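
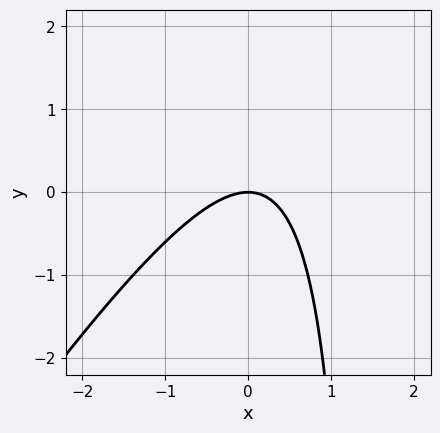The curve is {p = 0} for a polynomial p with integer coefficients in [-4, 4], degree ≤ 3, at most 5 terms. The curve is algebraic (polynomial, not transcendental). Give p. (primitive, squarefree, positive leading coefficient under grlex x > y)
3*x^2 - 2*x*y + 3*y

1. deg p = 2. The shape is more complex than any degree-1 curve.
2. Observable constraints: it crosses the y-axis at the gridline y = 0; it crosses the x-axis at the gridline x = 0.
3. Solving for integer coefficients yields p as stated.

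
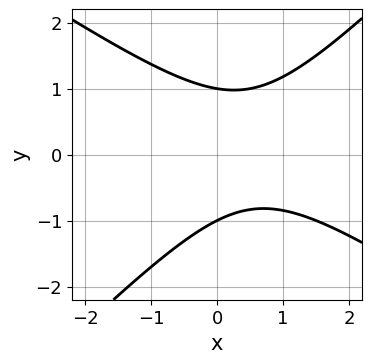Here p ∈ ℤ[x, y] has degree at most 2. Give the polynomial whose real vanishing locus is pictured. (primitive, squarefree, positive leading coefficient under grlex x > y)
deg p = 2. The shape is more complex than any degree-1 curve.
Against the integer gridlines: the y-axis gridline crossings are at y ∈ {-1, 1}; the curve avoids every integer x-axis point in the box.
Fitting integer coefficients to these (and the overall shape) gives p.

2*x^2 + x*y - 3*y^2 - 2*x + 3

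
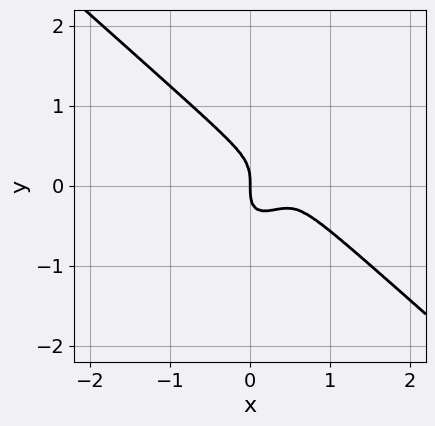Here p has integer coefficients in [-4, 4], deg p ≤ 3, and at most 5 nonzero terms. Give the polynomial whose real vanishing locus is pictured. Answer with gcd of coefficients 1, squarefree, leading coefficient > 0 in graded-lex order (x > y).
1. The degree is 3 — a generic line meets the curve in up to 3 points.
2. Checking where it meets the axes: it crosses the x-axis at the gridline x = 0; one y-axis crossing is at y = 0.
3. These observations pin down the coefficients.

3*x^3 - 2*x*y^2 + 2*y^3 - 3*x^2 + x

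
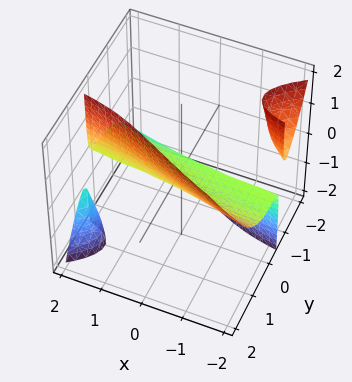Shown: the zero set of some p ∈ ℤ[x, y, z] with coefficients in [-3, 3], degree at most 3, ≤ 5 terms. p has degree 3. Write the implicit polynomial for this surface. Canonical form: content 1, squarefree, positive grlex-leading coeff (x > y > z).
x*y*z + y^3 - z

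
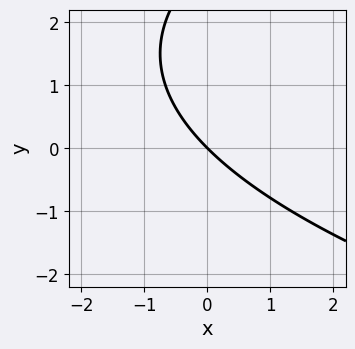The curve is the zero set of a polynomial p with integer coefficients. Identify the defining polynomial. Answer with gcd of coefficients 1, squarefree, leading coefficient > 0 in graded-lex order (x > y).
y^2 - 3*x - 3*y

1. The degree is 2 — no degree-1 curve has this shape.
2. Observable constraints: it crosses the y-axis at the gridline y = 0; it crosses the x-axis at the gridline x = 0.
3. Matching integer coefficients to the picture gives p.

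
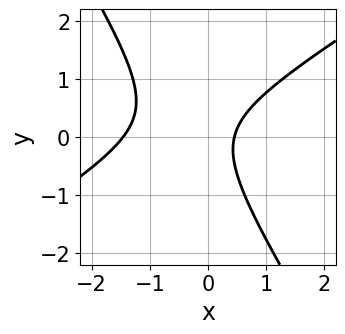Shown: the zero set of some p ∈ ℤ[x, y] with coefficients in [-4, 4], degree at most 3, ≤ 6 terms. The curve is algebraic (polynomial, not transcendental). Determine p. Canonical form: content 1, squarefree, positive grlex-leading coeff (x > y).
First, degree: no degree-1 curve has this shape, so deg p = 2.
Then, checking where it meets the axes: no y-intercept at any integer in the box.
Finally, fitting integer coefficients to these (and the overall shape) gives p.

3*x^2 - 3*x*y - 3*y^2 + 3*x - 2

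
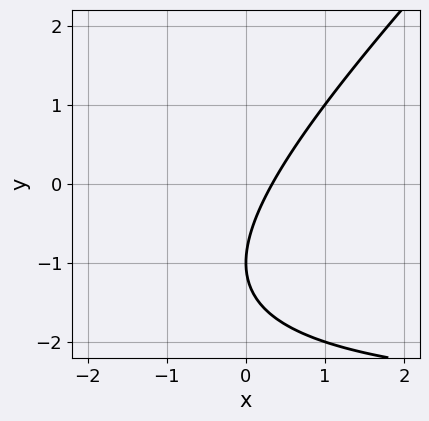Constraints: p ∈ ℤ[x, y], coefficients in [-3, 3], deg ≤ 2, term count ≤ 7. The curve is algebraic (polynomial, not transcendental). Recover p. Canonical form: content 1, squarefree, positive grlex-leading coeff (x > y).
x*y - y^2 + 3*x - 2*y - 1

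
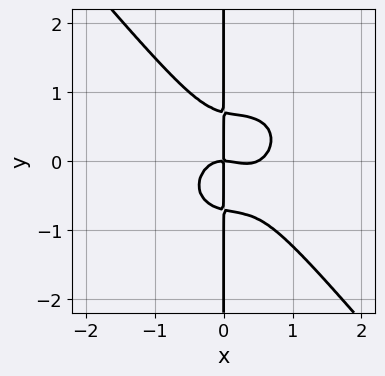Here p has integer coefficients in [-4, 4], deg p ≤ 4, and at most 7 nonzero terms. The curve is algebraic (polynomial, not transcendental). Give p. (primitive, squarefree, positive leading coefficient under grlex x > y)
1. deg p = 4.
2. Reading off the gridlines: every point of the y-axis in the box is on the curve; one x-axis crossing is at x = 0.
3. The integer polynomial consistent with all of this is the stated p.

2*x^4 + x^2*y^2 + 2*x*y^3 - x^3 - x*y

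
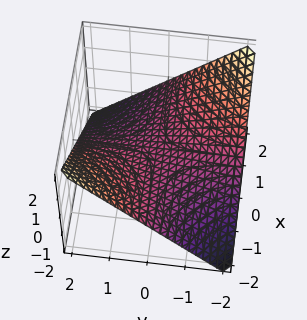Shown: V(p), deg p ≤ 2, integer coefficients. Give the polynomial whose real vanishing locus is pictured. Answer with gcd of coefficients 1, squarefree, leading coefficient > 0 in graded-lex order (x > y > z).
x*y + 2*z

1. The degree is 2 — a saddle surface; a quadric.
2. From the axis intercepts and sections: it crosses the z-axis at the gridline z = 0; the visible y-axis segment lies entirely on the surface.
3. Together with the visible shape, these determine p as stated. Check: (-2, 0, 0) on the x-axis lies on the surface, and p(-2, 0, 0) = 0. ✓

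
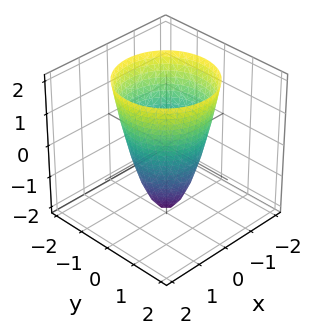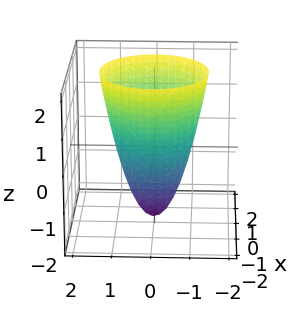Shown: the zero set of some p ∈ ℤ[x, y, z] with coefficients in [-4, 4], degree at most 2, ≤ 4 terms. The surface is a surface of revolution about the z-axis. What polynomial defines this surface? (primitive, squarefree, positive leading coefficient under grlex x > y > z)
2*x^2 + 2*y^2 - z - 2

The degree is 2 — no degree-1 surface has this shape.
By symmetry, every cross-section ⟂ z is a circle, so x, y appear only via x² + y².
Observable constraints: it crosses the z-axis at the gridline z = -2; a circular section at z = 1 has radius between 1 and 2.
Solving for integer coefficients yields p as stated. Check: (0, 1, 0) on the y-axis lies on the surface, and p(0, 1, 0) = 0. ✓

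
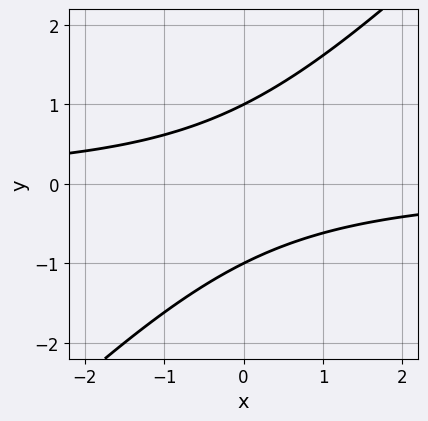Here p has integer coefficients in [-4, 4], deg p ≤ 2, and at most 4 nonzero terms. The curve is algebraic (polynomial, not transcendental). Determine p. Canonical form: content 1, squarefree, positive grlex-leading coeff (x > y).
(a) Degree: the shape is more complex than any degree-1 curve, so deg p = 2.
(b) Observable constraints: it misses every integer gridline on the x-axis; among the integer gridlines, it crosses the y-axis at y ∈ {-1, 1}.
(c) Together with the visible shape, these determine p as stated.

x*y - y^2 + 1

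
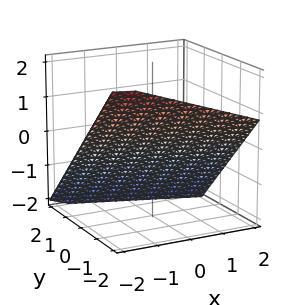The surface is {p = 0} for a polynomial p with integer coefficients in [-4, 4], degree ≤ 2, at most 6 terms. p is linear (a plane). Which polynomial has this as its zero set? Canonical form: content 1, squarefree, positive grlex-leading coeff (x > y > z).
x + 3*y + 3*z + 2

(a) deg p = 1. Every cross-section is a straight line — this is a plane.
(b) From the axis intercepts and sections: it meets the x-axis at x = -2 (among the integer gridlines).
(c) The integer polynomial consistent with all of this is the stated p.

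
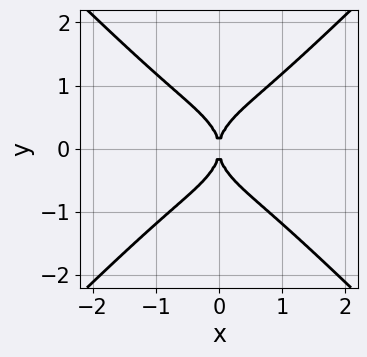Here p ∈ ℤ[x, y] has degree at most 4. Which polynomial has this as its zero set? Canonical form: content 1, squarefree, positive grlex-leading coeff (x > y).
Degree: the shape is more complex than any degree-3 curve, so deg p = 4.
Symmetries: mirror symmetry y ↦ −y ⇒ only even powers of y; it's symmetric under x → −x, forcing even powers of x.
From the axis intercepts and sections: one y-axis crossing is at y = 0; it meets the x-axis at x = 0 (among the integer gridlines).
Fitting integer coefficients to these (and the overall shape) gives p.

x^4 - y^4 + x^2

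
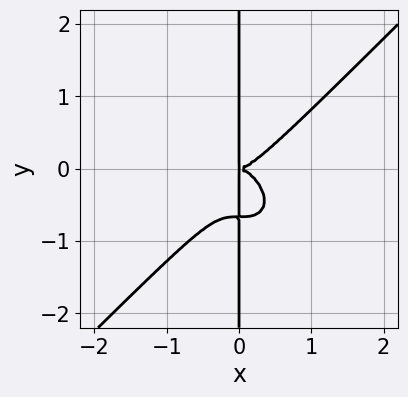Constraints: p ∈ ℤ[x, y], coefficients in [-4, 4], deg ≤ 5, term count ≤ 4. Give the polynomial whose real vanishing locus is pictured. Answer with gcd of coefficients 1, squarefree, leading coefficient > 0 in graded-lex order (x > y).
3*x^4 - 3*x*y^3 - 2*x*y^2

Degree: no degree-3 curve has this shape, so deg p = 4.
Against the integer gridlines: the visible y-axis segment lies entirely on the curve.
Assembling these constraints gives the stated polynomial.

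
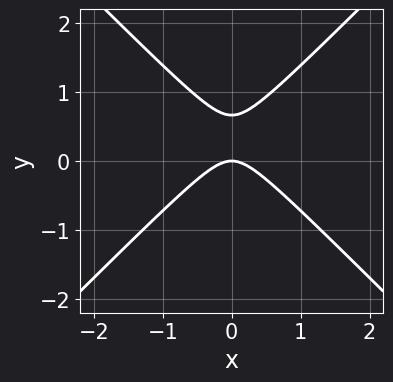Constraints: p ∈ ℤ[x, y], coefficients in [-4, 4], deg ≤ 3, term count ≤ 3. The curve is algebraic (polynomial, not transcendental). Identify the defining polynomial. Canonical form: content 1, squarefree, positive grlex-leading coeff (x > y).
3*x^2 - 3*y^2 + 2*y

Degree: the shape is more complex than any degree-1 curve, so deg p = 2.
Symmetries: mirror symmetry x ↦ −x ⇒ only even powers of x.
Checking where it meets the axes: it crosses the y-axis at the gridline y = 0; it crosses the x-axis at the gridline x = 0.
Matching integer coefficients to the picture gives p.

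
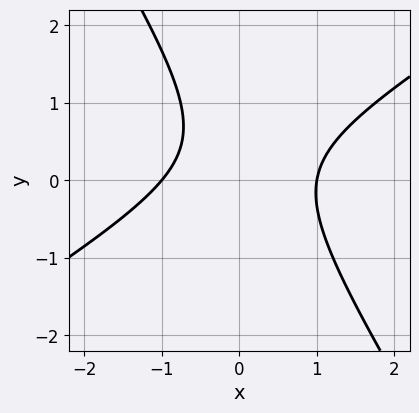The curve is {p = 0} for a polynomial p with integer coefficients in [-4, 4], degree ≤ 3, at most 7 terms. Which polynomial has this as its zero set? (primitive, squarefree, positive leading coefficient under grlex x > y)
3*x^2 - 3*x*y - 3*y^2 + 2*y - 3

1. The degree is 2 — a generic line meets the curve in up to 2 points.
2. From the visible intercepts: the curve avoids every integer y-axis point in the box; the x-axis gridline crossings are at x ∈ {-1, 1}.
3. Solving for integer coefficients yields p as stated.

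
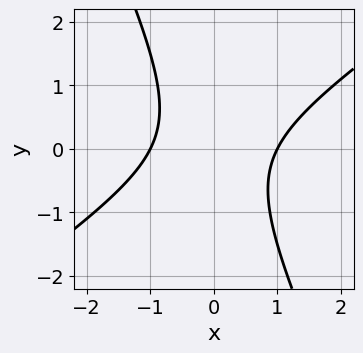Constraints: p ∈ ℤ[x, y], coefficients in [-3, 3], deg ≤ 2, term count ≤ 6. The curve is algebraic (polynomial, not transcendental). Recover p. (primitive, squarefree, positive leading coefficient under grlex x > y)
3*x^2 - 3*x*y - 2*y^2 - 3

1. The degree is 2 — the shape is more complex than any degree-1 curve.
2. Observable constraints: the curve avoids every integer y-axis point in the box; among the integer gridlines, it crosses the x-axis at x ∈ {-1, 1}.
3. Fitting integer coefficients to these (and the overall shape) gives p.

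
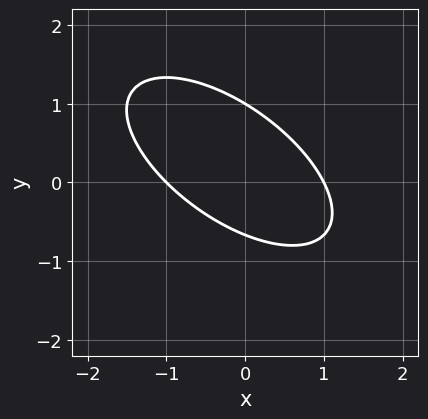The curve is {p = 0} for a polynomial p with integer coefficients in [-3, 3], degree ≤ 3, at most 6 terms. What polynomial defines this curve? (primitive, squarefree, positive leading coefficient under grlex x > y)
1. deg p = 2.
2. Observable constraints: the x-axis gridline crossings are at x ∈ {-1, 1}; one y-axis crossing is at y = 1.
3. Matching integer coefficients to the picture gives p.

2*x^2 + 3*x*y + 3*y^2 - y - 2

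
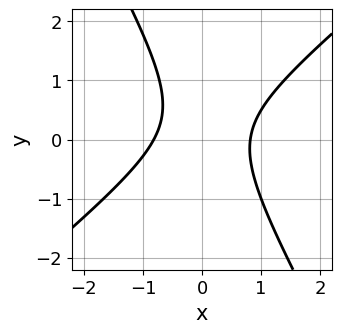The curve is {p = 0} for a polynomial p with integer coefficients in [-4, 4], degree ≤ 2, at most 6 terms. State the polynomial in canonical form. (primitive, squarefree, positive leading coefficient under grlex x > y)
(a) Degree: the shape is more complex than any degree-1 curve, so deg p = 2.
(b) From the visible intercepts: the curve avoids every integer y-axis point in the box.
(c) These observations pin down the coefficients.

3*x^2 - 2*x*y - 2*y^2 + y - 2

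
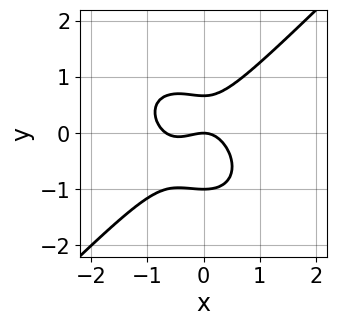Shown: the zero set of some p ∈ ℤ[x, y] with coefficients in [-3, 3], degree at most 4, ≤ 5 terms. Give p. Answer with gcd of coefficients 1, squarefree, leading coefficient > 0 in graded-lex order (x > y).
3*x^3 - 3*y^3 + 2*x^2 - y^2 + 2*y

First, deg p = 3. The shape is more complex than any degree-2 curve.
Next, observable constraints: it meets the x-axis at x = 0 (among the integer gridlines); among the integer gridlines, it crosses the y-axis at y ∈ {-1, 0}.
Finally, the integer polynomial consistent with all of this is the stated p.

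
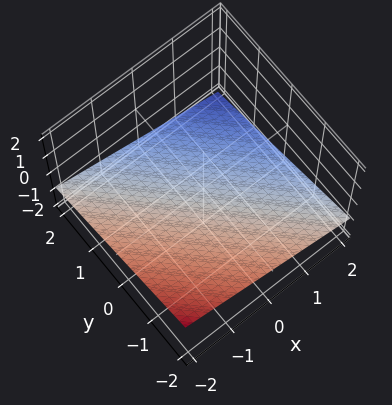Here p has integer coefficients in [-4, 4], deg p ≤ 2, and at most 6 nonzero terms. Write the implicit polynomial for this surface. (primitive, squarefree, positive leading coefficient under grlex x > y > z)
1. Degree: every cross-section is a straight line — this is a plane, so deg p = 1.
2. From the visible intercepts: it crosses the x-axis at the gridline x = -2; one y-axis crossing is at y = -2.
3. Putting this together gives p.

x + y + 3*z + 2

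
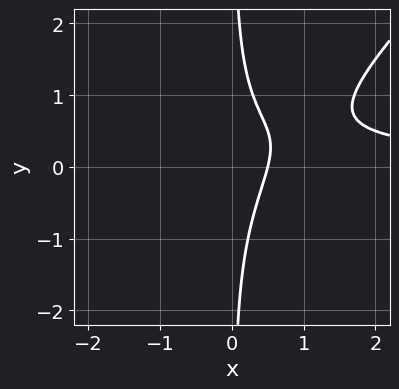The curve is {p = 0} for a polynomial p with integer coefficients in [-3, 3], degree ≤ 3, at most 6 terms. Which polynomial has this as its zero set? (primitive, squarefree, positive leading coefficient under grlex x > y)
2*x^2*y - 2*x*y^2 - 2*x + 1

1. The degree is 3 — the shape is more complex than any degree-2 curve.
2. From the visible intercepts: no y-intercept at any integer in the box.
3. Matching integer coefficients to the picture gives p.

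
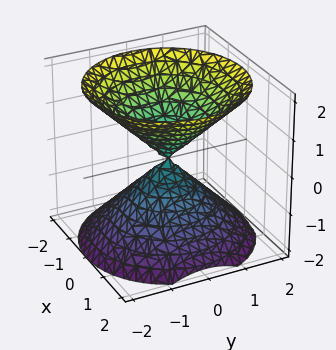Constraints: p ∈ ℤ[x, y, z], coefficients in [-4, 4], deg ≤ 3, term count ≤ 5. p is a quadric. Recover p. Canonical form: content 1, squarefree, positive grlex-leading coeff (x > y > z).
(a) There are 2 components. They look like related sheets of one shape, so recover p as a whole.
(b) The degree is 2 — a double cone through the origin; a quadric.
(c) Symmetries: rotational symmetry about the z-axis ⇒ p depends on x, y only through x² + y²; the z ↦ −z reflection is a symmetry, so z appears only in even powers.
(d) Observable constraints: it meets the x-axis at x = 0 (among the integer gridlines); a circular section at z = -1 has radius exactly 1; it meets the z-axis at z = 0 (among the integer gridlines); it crosses the y-axis at the gridline y = 0.
(e) These observations pin down the coefficients.

x^2 + y^2 - z^2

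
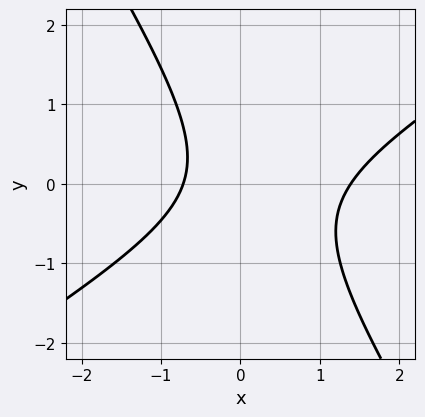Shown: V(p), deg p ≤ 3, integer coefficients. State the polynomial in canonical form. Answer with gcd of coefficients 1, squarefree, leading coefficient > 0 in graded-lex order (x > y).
3*x^2 - 3*x*y - 3*y^2 - 2*x - 3

First, deg p = 2. A generic line meets the curve in up to 2 points.
Then, against the integer gridlines: no y-intercept at any integer in the box.
Finally, solving for integer coefficients yields p as stated.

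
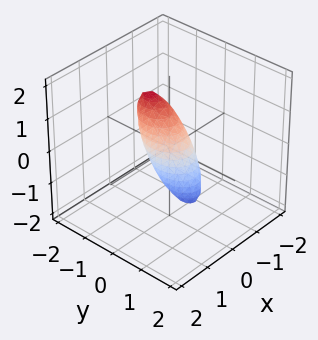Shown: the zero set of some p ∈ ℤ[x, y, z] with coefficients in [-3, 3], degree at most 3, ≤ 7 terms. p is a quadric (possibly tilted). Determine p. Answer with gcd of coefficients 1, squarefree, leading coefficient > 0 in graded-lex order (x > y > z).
3*x^2 + 2*y^2 + 2*y*z + z^2 - 1

(a) deg p = 2.
(b) Checking where it meets the axes: among the integer gridlines, it crosses the z-axis at z ∈ {-1, 1}.
(c) Matching integer coefficients to the picture gives p.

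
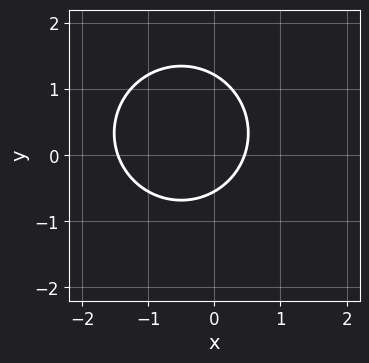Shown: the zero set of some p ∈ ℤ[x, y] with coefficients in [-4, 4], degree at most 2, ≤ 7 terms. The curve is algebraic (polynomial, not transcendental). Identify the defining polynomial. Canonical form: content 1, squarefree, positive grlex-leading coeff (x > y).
3*x^2 + 3*y^2 + 3*x - 2*y - 2

First, the degree is 2 — no degree-1 curve has this shape.
Finally, putting this together gives p.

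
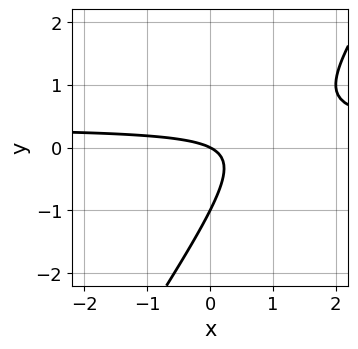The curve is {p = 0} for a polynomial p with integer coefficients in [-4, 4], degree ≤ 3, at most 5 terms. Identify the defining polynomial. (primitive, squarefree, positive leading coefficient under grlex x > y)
First, degree: a generic line meets the curve in up to 2 points, so deg p = 2.
Next, observable constraints: the y-axis gridline crossings are at y ∈ {-1, 0}; one x-axis crossing is at x = 0.
Finally, the integer polynomial consistent with all of this is the stated p.

3*x*y - 2*y^2 - x - 2*y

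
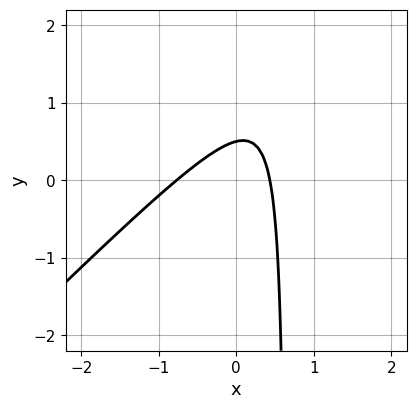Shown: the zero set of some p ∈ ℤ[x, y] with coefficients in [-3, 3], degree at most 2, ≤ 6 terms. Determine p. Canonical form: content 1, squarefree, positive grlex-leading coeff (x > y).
3*x^2 - 3*x*y + x + 2*y - 1

1. Degree: the shape is more complex than any degree-1 curve, so deg p = 2.
2. Solving for integer coefficients yields p as stated.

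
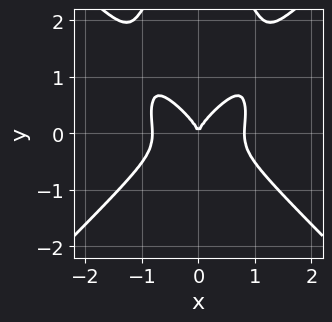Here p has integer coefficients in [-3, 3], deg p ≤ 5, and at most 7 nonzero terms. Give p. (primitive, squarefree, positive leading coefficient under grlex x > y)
1. deg p = 4. No degree-3 curve has this shape.
2. Symmetries: it's symmetric under x → −x, forcing even powers of x.
3. Against the integer gridlines: it meets the y-axis at y = 0 (among the integer gridlines); it crosses the x-axis at the gridline x = 0.
4. Matching integer coefficients to the picture gives p.

3*x^4 - 2*x^2*y^2 - y^4 + 3*y^3 - 2*x^2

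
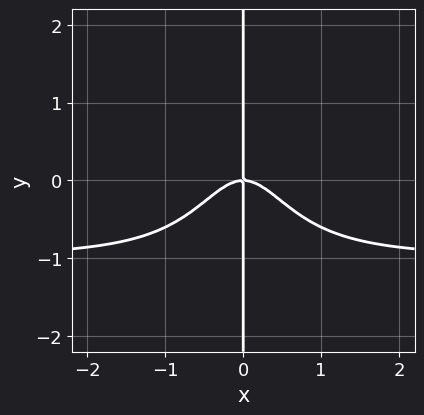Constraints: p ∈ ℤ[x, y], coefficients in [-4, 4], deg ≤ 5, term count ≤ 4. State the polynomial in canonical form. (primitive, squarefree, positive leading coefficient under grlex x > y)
3*x^3*y + 3*x^3 + 2*x*y

The degree is 4 — the shape is more complex than any degree-3 curve.
Against the integer gridlines: the visible y-axis segment lies entirely on the curve; one x-axis crossing is at x = 0.
These observations pin down the coefficients.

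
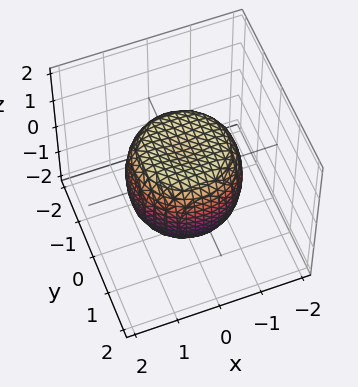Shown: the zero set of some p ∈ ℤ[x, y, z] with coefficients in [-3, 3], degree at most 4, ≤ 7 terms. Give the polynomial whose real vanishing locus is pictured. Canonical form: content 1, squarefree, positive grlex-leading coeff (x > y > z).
(a) deg p = 4. The shape is more complex than any degree-3 surface.
(b) Symmetry: the surface is invariant under rotation about z: p = q(x² + y², z).
(c) Against the integer gridlines: a circular section at z = -1 has radius exactly 1; among the integer gridlines, it crosses the z-axis at z ∈ {-1, 1}.
(d) Fitting integer coefficients to these (and the overall shape) gives p.

x^4 + 2*x^2*y^2 + y^4 - x^2 - y^2 + z^2 - 1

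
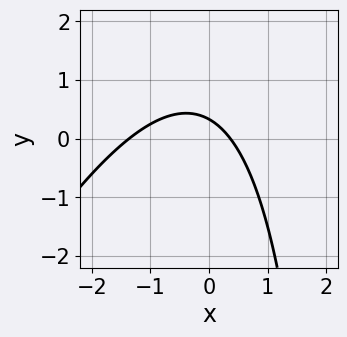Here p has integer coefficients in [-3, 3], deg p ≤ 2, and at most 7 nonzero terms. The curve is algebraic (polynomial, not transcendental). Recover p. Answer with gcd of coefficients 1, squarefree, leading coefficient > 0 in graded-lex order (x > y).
2*x^2 - x*y + 2*x + 3*y - 1

First, degree: the shape is more complex than any degree-1 curve, so deg p = 2.
Finally, solving for integer coefficients yields p as stated.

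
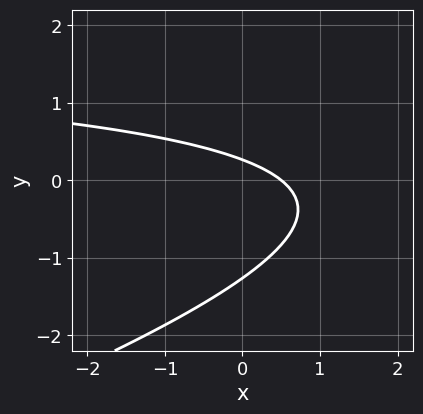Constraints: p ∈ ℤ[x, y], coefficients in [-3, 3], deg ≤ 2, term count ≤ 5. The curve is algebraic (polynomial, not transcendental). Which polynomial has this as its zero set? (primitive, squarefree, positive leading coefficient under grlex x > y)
x*y - 3*y^2 - 2*x - 3*y + 1

1. deg p = 2.
2. The integer polynomial consistent with all of this is the stated p.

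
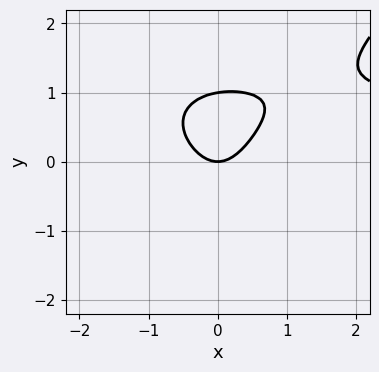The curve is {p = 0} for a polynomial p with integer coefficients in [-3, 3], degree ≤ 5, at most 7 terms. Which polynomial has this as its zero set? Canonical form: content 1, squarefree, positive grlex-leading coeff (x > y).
x^3*y + x*y^3 - 2*y^4 - 3*x^2 + 2*y

1. deg p = 4. The shape is more complex than any degree-3 curve.
2. Checking where it meets the axes: the y-axis gridline crossings are at y ∈ {0, 1}; it meets the x-axis at x = 0 (among the integer gridlines).
3. Together with the visible shape, these determine p as stated.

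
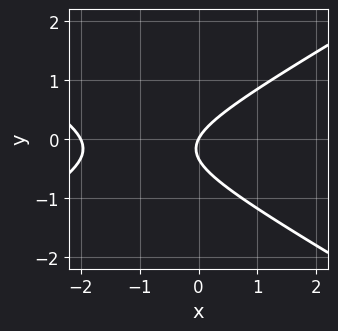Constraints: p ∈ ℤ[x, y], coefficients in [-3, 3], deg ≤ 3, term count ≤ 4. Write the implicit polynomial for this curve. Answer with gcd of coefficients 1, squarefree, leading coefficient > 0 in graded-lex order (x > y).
The degree is 2 — a generic line meets the curve in up to 2 points.
Observable constraints: one y-axis crossing is at y = 0; among the integer gridlines, it crosses the x-axis at x ∈ {-2, 0}.
The integer polynomial consistent with all of this is the stated p.

x^2 - 3*y^2 + 2*x - y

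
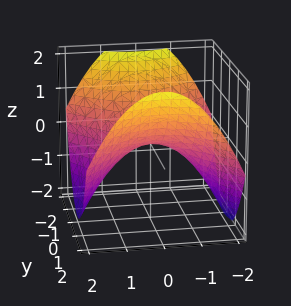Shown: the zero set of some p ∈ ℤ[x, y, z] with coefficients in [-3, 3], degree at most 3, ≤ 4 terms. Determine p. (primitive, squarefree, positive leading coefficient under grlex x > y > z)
x^2 - y^2 + 2*z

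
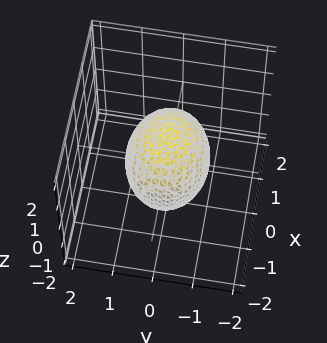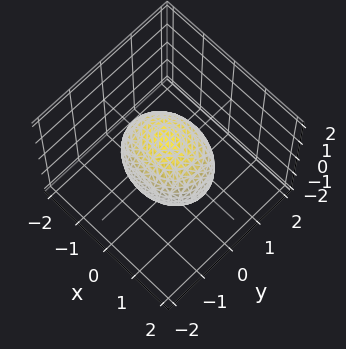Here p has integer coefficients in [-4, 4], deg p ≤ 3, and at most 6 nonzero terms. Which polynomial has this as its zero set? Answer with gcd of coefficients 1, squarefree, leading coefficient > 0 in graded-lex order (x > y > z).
1. The degree is 2 — bounded and convex; a quadric.
2. Symmetries: the x ↦ −x reflection is a symmetry, so x appears only in even powers; it's symmetric under z → −z, forcing even powers of z; mirror symmetry y ↦ −y ⇒ only even powers of y.
3. Observable constraints: the y-axis gridline crossings are at y ∈ {-1, 1}.
4. Together with the visible shape, these determine p as stated.

2*x^2 + 3*y^2 + 2*z^2 - 3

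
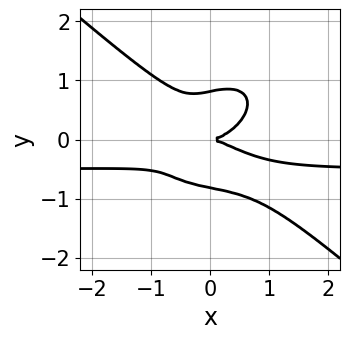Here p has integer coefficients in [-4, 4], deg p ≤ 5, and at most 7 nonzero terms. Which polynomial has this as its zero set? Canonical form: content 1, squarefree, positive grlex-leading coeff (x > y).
2*x^3*y + 3*y^4 + x^3 - x*y^2 - 2*y^2

The degree is 4 — no degree-3 curve has this shape.
Against the integer gridlines: it meets the y-axis at y = 0 (among the integer gridlines); it meets the x-axis at x = 0 (among the integer gridlines).
These observations pin down the coefficients.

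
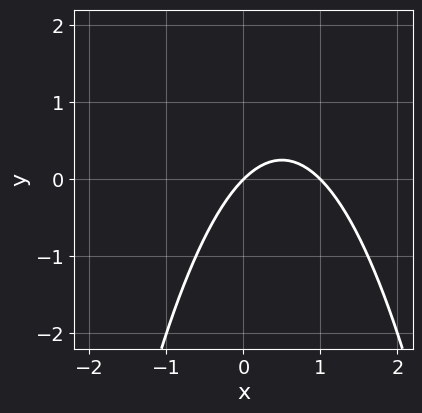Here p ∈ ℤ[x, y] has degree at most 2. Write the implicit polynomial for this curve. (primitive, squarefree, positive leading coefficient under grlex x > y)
x^2 - x + y

1. Degree: no degree-1 curve has this shape, so deg p = 2.
2. Against the integer gridlines: the x-axis gridline crossings are at x ∈ {0, 1}; it meets the y-axis at y = 0 (among the integer gridlines).
3. These observations pin down the coefficients.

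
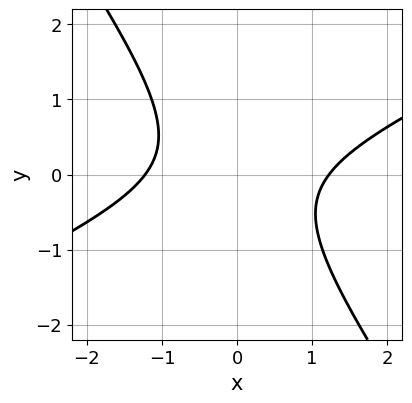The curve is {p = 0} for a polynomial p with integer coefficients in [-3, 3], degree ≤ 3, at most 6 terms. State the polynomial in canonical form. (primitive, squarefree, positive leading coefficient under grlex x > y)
2*x^2 - 3*x*y - 3*y^2 - 3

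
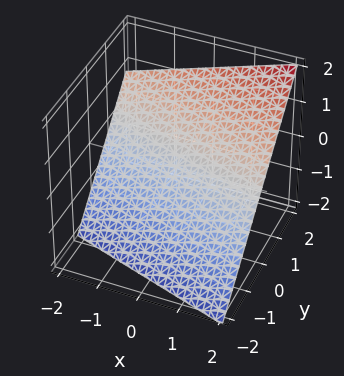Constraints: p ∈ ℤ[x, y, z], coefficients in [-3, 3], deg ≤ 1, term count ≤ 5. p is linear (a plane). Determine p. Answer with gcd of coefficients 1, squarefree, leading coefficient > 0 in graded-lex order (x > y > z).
(a) deg p = 1. Every cross-section is a straight line — this is a plane.
(b) Against the integer gridlines: one x-axis crossing is at x = 2.
(c) The integer polynomial consistent with all of this is the stated p.

x + 3*y - 3*z - 2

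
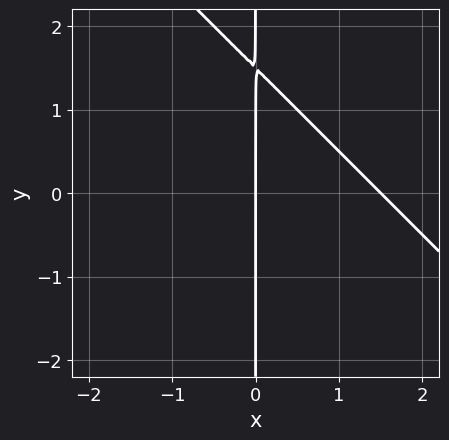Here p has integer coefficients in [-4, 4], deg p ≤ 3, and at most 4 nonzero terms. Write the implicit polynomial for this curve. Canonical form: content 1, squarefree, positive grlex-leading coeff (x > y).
1. The degree is 2 — the shape is more complex than any degree-1 curve.
2. Checking where it meets the axes: every point of the y-axis in the box is on the curve; it meets the x-axis at x = 0 (among the integer gridlines).
3. The integer polynomial consistent with all of this is the stated p.

2*x^2 + 2*x*y - 3*x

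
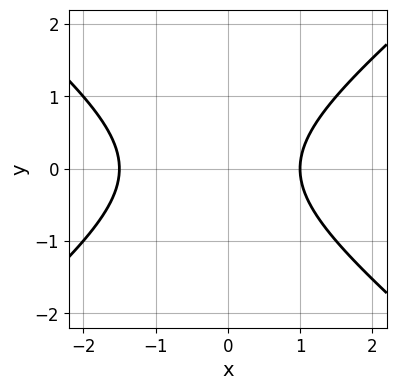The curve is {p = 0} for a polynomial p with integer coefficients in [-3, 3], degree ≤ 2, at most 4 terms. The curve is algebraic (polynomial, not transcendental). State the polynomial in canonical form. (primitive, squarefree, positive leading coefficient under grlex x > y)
2*x^2 - 3*y^2 + x - 3

(a) deg p = 2. No degree-1 curve has this shape.
(b) Symmetries: it's symmetric under y → −y, forcing even powers of y.
(c) From the visible intercepts: it misses every integer gridline on the y-axis; it crosses the x-axis at the gridline x = 1.
(d) Together with the visible shape, these determine p as stated.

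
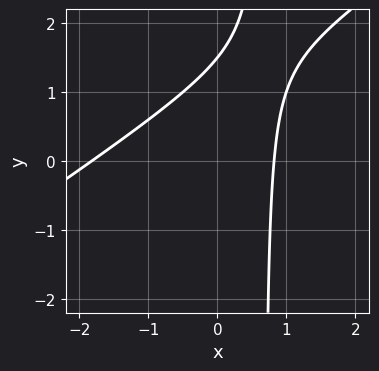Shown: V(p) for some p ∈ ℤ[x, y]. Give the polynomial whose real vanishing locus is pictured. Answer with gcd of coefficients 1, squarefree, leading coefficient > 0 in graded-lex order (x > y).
2*x^2 - 3*x*y + 2*x + 2*y - 3

deg p = 2. No degree-1 curve has this shape.
Matching integer coefficients to the picture gives p.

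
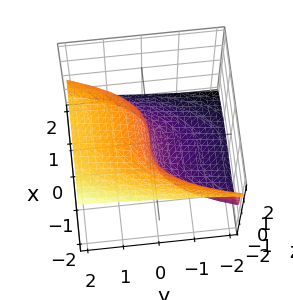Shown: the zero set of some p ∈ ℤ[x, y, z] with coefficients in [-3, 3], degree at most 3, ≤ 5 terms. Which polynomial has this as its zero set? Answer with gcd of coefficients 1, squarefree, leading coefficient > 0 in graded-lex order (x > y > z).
(a) The degree is 3 — a generic line meets the surface in up to 3 points.
(b) From the visible intercepts: it meets the y-axis at y = 0 (among the integer gridlines); it crosses the x-axis at the gridline x = 0.
(c) Matching integer coefficients to the picture gives p.

x^3 + 2*z^3 - 3*y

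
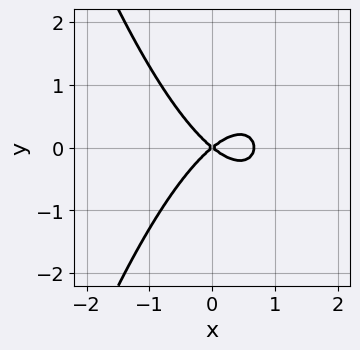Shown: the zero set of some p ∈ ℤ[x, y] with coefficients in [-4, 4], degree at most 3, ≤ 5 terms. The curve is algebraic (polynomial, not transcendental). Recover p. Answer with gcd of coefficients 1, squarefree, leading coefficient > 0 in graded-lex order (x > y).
3*x^3 - 2*x^2 + 3*y^2

(a) deg p = 3.
(b) Symmetries: it's symmetric under y → −y, forcing even powers of y.
(c) From the axis intercepts and sections: it meets the x-axis at x = 0 (among the integer gridlines); one y-axis crossing is at y = 0.
(d) Solving for integer coefficients yields p as stated.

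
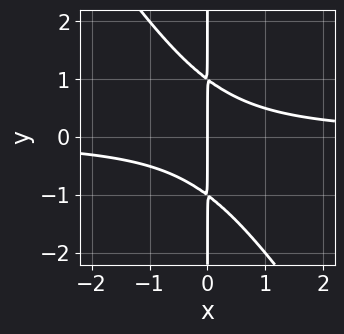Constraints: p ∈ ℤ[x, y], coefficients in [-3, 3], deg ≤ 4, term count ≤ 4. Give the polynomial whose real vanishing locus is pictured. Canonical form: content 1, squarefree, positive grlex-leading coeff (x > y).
3*x^2*y + 2*x*y^2 - 2*x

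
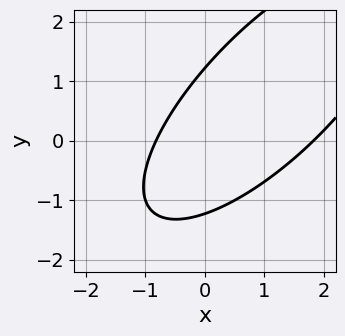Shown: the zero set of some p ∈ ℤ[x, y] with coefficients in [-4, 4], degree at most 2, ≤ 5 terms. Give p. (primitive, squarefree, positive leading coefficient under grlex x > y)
First, degree: a generic line meets the curve in up to 2 points, so deg p = 2.
Finally, the integer polynomial consistent with all of this is the stated p.

2*x^2 - 3*x*y + 2*y^2 - 2*x - 3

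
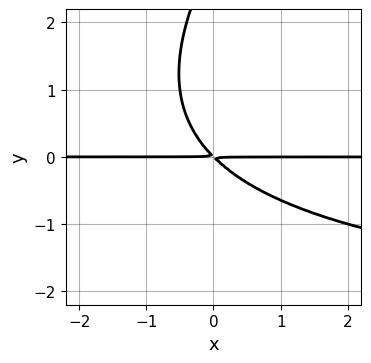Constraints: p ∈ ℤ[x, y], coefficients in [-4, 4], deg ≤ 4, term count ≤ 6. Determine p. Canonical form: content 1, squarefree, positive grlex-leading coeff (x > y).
(a) The degree is 3 — the shape is more complex than any degree-2 curve.
(b) Against the integer gridlines: every point of the x-axis in the box is on the curve.
(c) Putting this together gives p.

x*y^2 - y^3 + 3*x*y + 3*y^2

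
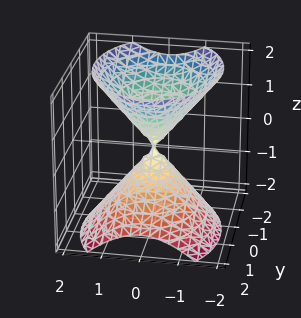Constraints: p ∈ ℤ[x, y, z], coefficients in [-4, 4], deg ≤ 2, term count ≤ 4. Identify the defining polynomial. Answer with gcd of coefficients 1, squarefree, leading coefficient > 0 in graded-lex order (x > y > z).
First, the picture has 2 separate pieces. Treating them together as one polynomial.
Next, deg p = 2. The shape is more complex than any degree-1 surface.
Then, reading off the gridlines: it meets the z-axis at z = 0 (among the integer gridlines); one x-axis crossing is at x = 0; it meets the y-axis at y = 0 (among the integer gridlines).
Finally, matching integer coefficients to the picture gives p.

3*x^2 + 2*y^2 + y*z - 2*z^2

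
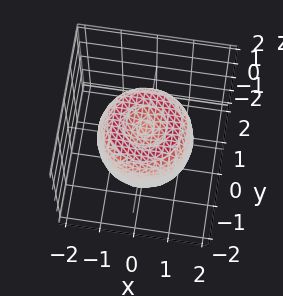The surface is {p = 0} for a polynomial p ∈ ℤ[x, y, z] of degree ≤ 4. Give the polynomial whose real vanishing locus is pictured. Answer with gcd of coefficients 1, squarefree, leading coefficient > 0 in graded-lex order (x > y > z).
2*x^4 + 4*x^2*y^2 + 2*y^4 - 3*x^2 - 3*y^2 + 2*z^2 - 1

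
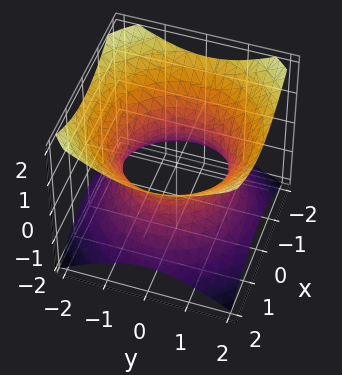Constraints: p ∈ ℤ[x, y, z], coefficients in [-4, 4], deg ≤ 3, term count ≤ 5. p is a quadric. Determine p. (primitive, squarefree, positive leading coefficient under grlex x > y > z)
First, deg p = 2.
Next, symmetries: it's symmetric under z → −z, forcing even powers of z; rotational symmetry about the z-axis ⇒ p depends on x, y only through x² + y².
Then, observable constraints: no z-intercept at any integer in the box; a circular section at z = 0 has radius between 1 and 2.
Finally, matching integer coefficients to the picture gives p.

2*x^2 + 2*y^2 - 3*z^2 - 3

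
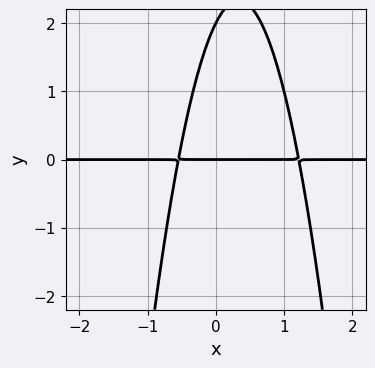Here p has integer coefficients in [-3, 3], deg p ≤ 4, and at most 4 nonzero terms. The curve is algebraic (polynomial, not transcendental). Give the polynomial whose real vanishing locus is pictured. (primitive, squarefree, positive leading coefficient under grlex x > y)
1. deg p = 3. The shape is more complex than any degree-2 curve.
2. From the visible intercepts: the y-axis gridline crossings are at y ∈ {0, 2}; every point of the x-axis in the box is on the curve.
3. Putting this together gives p.

3*x^2*y - 2*x*y + y^2 - 2*y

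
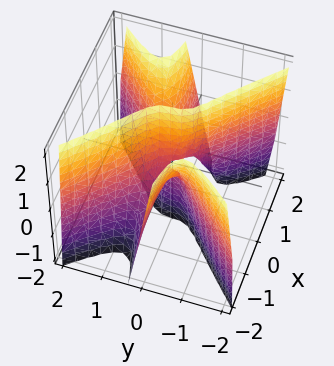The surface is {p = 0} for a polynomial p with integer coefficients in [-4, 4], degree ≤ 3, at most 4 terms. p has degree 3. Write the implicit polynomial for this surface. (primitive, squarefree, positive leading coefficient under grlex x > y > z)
3*x^2*y - 3*y^3 - x*z

The degree is 3 — a generic line meets the surface in up to 3 points.
Reading off the gridlines: every point of the x-axis in the box is on the surface; the visible z-axis segment lies entirely on the surface; it meets the y-axis at y = 0 (among the integer gridlines).
The integer polynomial consistent with all of this is the stated p.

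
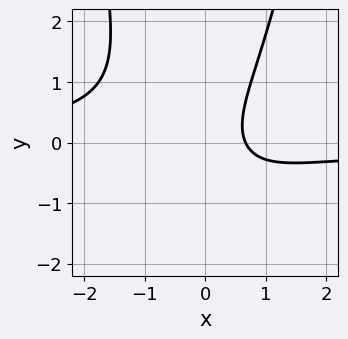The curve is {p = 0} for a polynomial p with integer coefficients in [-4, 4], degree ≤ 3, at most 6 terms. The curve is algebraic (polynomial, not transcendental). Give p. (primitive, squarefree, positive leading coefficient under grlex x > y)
3*x^2*y - 2*y^2 + 3*x - 2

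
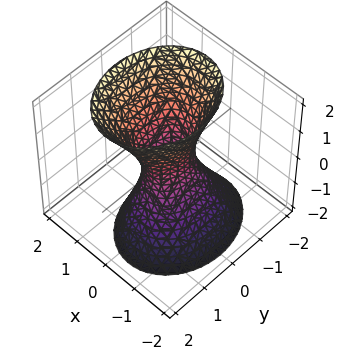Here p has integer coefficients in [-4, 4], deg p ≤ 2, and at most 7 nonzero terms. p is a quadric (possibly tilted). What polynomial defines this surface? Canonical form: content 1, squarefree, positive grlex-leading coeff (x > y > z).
3*x^2 - x*z + 2*y^2 - z^2 - 1

First, degree: the shape is more complex than any degree-1 surface, so deg p = 2.
Next, from the visible intercepts: the surface avoids every integer z-axis point in the box.
Finally, putting this together gives p.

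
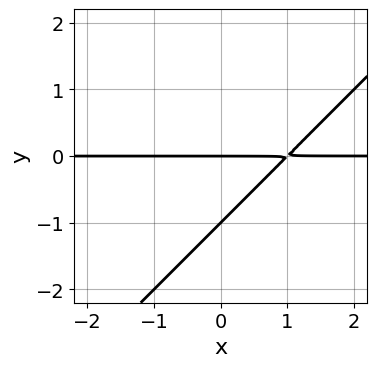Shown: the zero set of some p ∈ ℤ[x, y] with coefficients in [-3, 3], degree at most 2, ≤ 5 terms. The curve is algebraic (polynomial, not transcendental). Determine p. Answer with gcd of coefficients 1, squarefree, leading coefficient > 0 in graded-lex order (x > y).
1. The degree is 2 — a generic line meets the curve in up to 2 points.
2. From the visible intercepts: every point of the x-axis in the box is on the curve; among the integer gridlines, it crosses the y-axis at y ∈ {-1, 0}.
3. Matching integer coefficients to the picture gives p.

x*y - y^2 - y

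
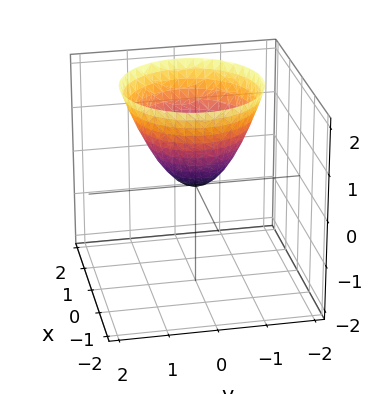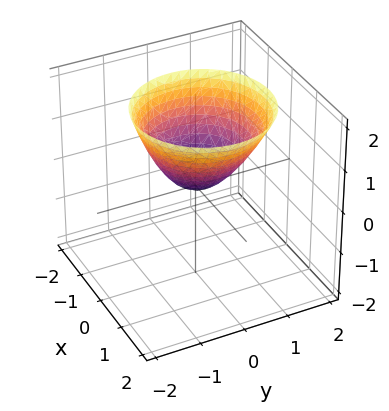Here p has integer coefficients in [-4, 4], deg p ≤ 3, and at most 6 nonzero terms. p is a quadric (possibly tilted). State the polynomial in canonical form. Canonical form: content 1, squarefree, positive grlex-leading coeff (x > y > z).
3*x^2 - x*z + 3*y^2 - 3*z

deg p = 2. No degree-1 surface has this shape.
From the visible intercepts: it crosses the z-axis at the gridline z = 0; it crosses the x-axis at the gridline x = 0; one y-axis crossing is at y = 0.
Assembling these constraints gives the stated polynomial.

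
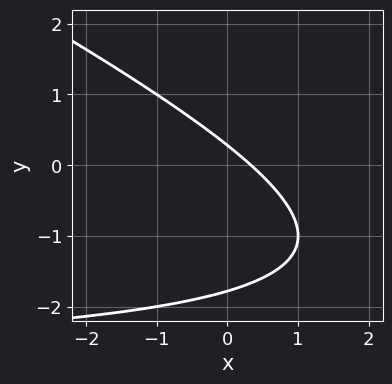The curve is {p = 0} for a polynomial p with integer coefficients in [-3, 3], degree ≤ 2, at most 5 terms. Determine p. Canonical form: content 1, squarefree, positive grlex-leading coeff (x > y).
x*y + 2*y^2 + 3*x + 3*y - 1

First, deg p = 2. No degree-1 curve has this shape.
Finally, matching integer coefficients to the picture gives p.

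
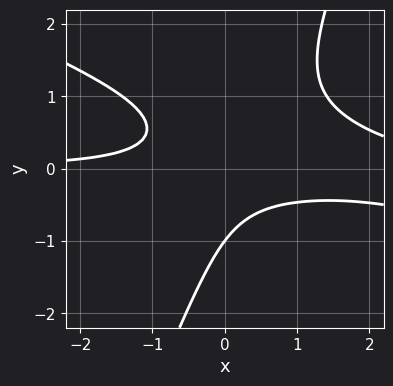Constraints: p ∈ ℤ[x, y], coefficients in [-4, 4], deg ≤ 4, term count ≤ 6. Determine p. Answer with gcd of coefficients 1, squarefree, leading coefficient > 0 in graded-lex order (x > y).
x^2*y + 2*x*y^2 - y^3 - 2*x*y - 1

(a) deg p = 3.
(b) Observable constraints: no x-intercept at any integer in the box; it meets the y-axis at y = -1 (among the integer gridlines).
(c) Fitting integer coefficients to these (and the overall shape) gives p.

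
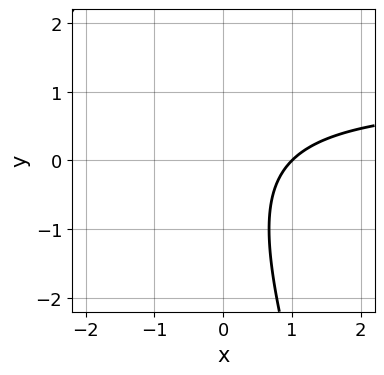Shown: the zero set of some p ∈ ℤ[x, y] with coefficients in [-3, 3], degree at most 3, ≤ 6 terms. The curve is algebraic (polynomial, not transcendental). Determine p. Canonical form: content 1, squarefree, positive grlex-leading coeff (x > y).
First, the degree is 2 — no degree-1 curve has this shape.
Next, against the integer gridlines: no y-intercept at any integer in the box; it crosses the x-axis at the gridline x = 1.
Finally, putting this together gives p.

3*x*y + y^2 - 3*x + 3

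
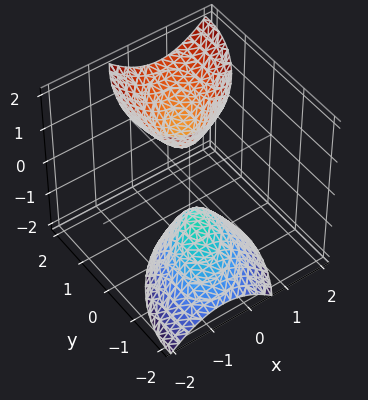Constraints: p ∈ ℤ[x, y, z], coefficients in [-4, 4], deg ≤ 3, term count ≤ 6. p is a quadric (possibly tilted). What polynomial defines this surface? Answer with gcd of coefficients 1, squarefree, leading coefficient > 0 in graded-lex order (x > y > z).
3*x^2 - 2*x*y + 2*y^2 - 2*y*z - z^2 + 1

(a) There are 2 components.
(b) The degree is 2 — a generic line meets the surface in up to 2 points.
(c) From the visible intercepts: no y-intercept at any integer in the box; among the integer gridlines, it crosses the z-axis at z ∈ {-1, 1}.
(d) The integer polynomial consistent with all of this is the stated p.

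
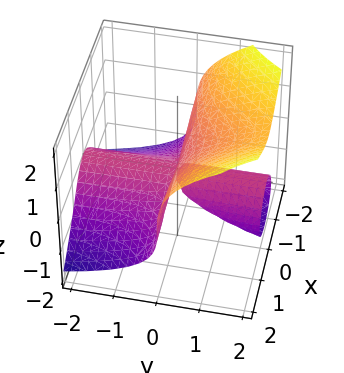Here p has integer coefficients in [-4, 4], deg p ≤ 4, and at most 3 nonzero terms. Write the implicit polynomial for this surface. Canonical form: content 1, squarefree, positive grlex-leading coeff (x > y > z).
I count 2 distinct pieces. They look like related sheets of one shape, so recover p as a whole.
deg p = 3. The shape is more complex than any degree-2 surface.
From the visible intercepts: the visible y-axis segment lies entirely on the surface; it meets the z-axis at z = 0 (among the integer gridlines); every point of the x-axis in the box is on the surface.
Matching integer coefficients to the picture gives p.

x^2*y - z^3 + y*z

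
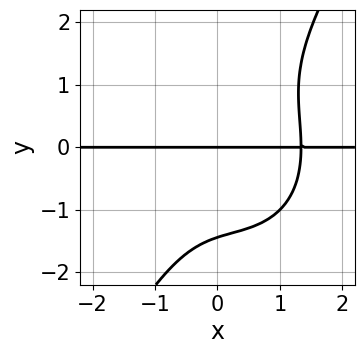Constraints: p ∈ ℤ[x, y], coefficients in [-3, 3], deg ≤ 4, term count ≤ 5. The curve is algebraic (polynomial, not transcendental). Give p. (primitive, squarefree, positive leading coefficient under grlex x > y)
2*x^3*y + x*y^3 - y^4 - x^2*y - 3*y

(a) Degree: the shape is more complex than any degree-3 curve, so deg p = 4.
(b) Observable constraints: every point of the x-axis in the box is on the curve; it meets the y-axis at y = 0 (among the integer gridlines).
(c) Assembling these constraints gives the stated polynomial.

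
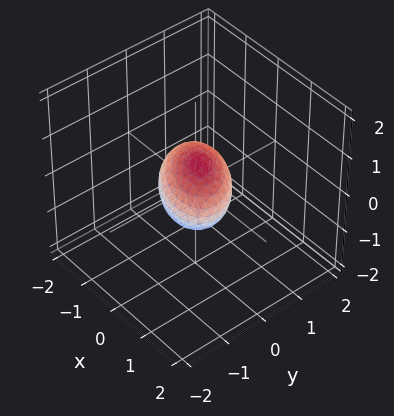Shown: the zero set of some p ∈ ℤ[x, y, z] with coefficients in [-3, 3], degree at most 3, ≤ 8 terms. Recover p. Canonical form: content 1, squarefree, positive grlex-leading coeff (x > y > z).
Degree: the shape is more complex than any degree-1 surface, so deg p = 2.
Reading off the gridlines: the x-axis gridline crossings are at x ∈ {-1, 1}.
Matching integer coefficients to the picture gives p.

2*x^2 + 2*x*y - x*z + 3*y^2 + 3*z^2 - 2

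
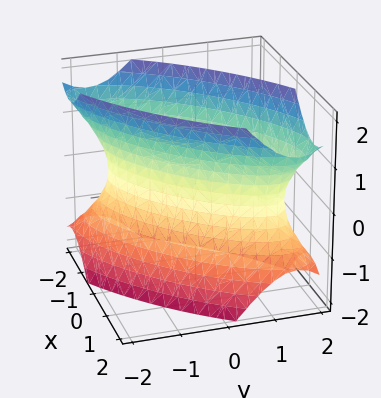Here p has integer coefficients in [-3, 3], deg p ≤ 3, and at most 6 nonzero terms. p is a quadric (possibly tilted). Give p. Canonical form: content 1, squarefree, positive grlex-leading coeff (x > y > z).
2*x^2 - 3*x*y + 2*y^2 - z^2 - 2

deg p = 2.
Observable constraints: the y-axis gridline crossings are at y ∈ {-1, 1}; no z-intercept at any integer in the box; among the integer gridlines, it crosses the x-axis at x ∈ {-1, 1}.
Fitting integer coefficients to these (and the overall shape) gives p.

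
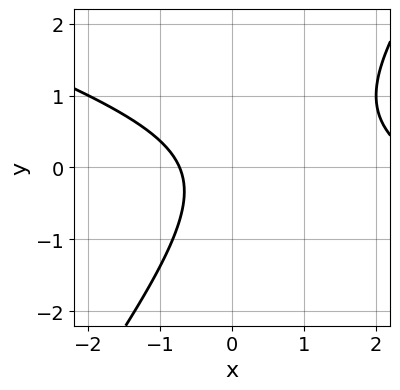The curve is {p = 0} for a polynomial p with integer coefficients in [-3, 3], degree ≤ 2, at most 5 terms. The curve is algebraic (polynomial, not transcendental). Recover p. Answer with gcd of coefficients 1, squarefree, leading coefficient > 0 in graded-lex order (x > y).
x^2 + 2*x*y - 2*y^2 - 2*x - 2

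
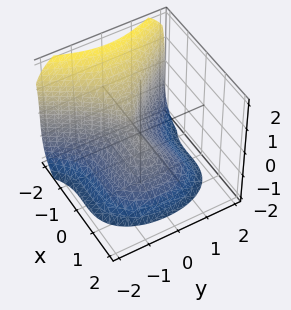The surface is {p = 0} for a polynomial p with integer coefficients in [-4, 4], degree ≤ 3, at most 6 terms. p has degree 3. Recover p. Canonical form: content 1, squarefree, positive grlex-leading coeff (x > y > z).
2*x^3 + z^3 + x^2 + 3*y^2

1. The degree is 3 — a generic line meets the surface in up to 3 points.
2. Checking where it meets the axes: it meets the y-axis at y = 0 (among the integer gridlines); it meets the x-axis at x = 0 (among the integer gridlines).
3. Putting this together gives p.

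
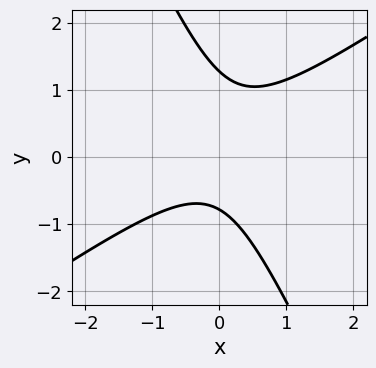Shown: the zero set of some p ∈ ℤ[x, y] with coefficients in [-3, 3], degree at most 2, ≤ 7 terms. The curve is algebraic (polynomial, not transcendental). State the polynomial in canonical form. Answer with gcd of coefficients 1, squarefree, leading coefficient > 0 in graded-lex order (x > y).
3*x^2 - 3*x*y - 2*y^2 + y + 2

1. Degree: the shape is more complex than any degree-1 curve, so deg p = 2.
2. Against the integer gridlines: it misses every integer gridline on the x-axis.
3. Matching integer coefficients to the picture gives p.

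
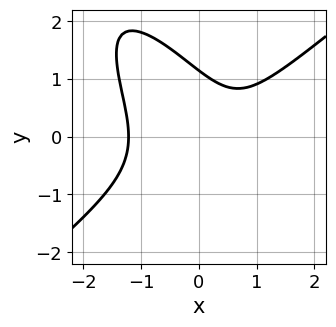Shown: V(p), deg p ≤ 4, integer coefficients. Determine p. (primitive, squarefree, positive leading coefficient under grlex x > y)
The degree is 3 — the shape is more complex than any degree-2 curve.
Solving for integer coefficients yields p as stated.

3*x^3 - 3*x*y^2 - 2*y^3 - 2*x + 3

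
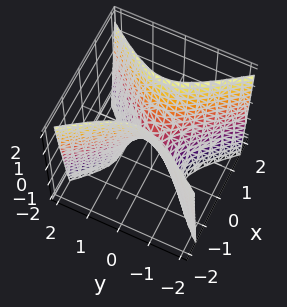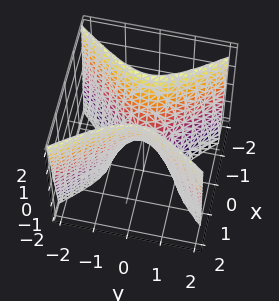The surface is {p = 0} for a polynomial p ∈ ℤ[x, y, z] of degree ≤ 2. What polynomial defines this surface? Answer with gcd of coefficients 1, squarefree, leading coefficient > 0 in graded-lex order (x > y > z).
3*x^2 - 2*y^2 - z

1. The degree is 2 — a saddle surface; a quadric.
2. Symmetries: mirror symmetry y ↦ −y ⇒ only even powers of y; mirror symmetry x ↦ −x ⇒ only even powers of x.
3. Against the integer gridlines: it crosses the x-axis at the gridline x = 0; it meets the y-axis at y = 0 (among the integer gridlines); it crosses the z-axis at the gridline z = 0.
4. Fitting integer coefficients to these (and the overall shape) gives p.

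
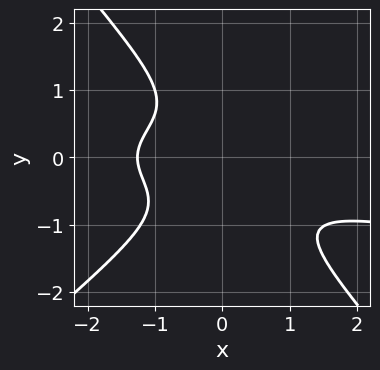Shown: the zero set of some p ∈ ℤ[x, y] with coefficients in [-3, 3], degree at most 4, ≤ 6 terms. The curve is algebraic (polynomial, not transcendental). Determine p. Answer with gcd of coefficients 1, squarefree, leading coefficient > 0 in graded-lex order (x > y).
(a) The degree is 4 — the shape is more complex than any degree-3 curve.
(b) Observable constraints: it misses every integer gridline on the y-axis.
(c) Together with the visible shape, these determine p as stated.

3*x^2*y^2 - x*y^3 - 3*y^4 - x^3 - 2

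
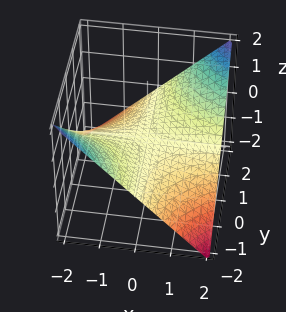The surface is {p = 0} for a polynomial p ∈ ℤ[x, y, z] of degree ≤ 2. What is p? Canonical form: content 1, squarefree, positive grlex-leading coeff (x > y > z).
x*y - 2*z

The degree is 2 — a saddle surface; a quadric.
Reading off the gridlines: every point of the y-axis in the box is on the surface; one z-axis crossing is at z = 0; every point of the x-axis in the box is on the surface.
Fitting integer coefficients to these (and the overall shape) gives p.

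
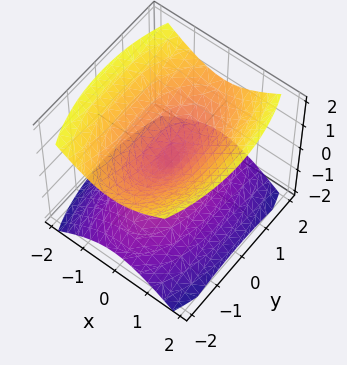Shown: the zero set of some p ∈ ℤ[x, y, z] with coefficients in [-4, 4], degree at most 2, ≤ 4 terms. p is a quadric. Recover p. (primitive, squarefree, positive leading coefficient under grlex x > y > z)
3*x^2 + y^2 - 3*z^2

1. There are 2 components.
2. The degree is 2 — a double cone through the origin; a quadric.
3. Symmetries: it's symmetric under y → −y, forcing even powers of y; mirror symmetry z ↦ −z ⇒ only even powers of z; the x ↦ −x reflection is a symmetry, so x appears only in even powers.
4. Checking where it meets the axes: it meets the x-axis at x = 0 (among the integer gridlines); it meets the y-axis at y = 0 (among the integer gridlines); it meets the z-axis at z = 0 (among the integer gridlines).
5. The integer polynomial consistent with all of this is the stated p.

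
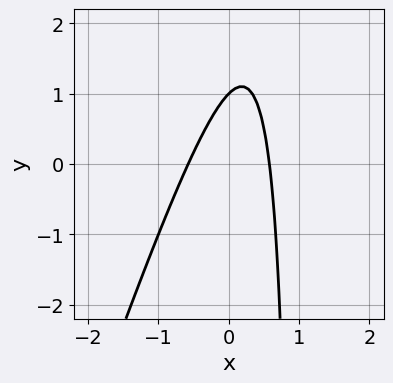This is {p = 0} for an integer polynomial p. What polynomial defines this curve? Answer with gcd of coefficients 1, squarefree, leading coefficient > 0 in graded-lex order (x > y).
3*x^2 - x*y + y - 1

deg p = 2.
From the visible intercepts: it meets the y-axis at y = 1 (among the integer gridlines).
The integer polynomial consistent with all of this is the stated p.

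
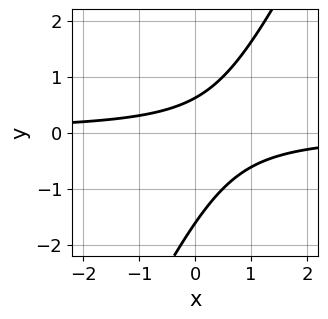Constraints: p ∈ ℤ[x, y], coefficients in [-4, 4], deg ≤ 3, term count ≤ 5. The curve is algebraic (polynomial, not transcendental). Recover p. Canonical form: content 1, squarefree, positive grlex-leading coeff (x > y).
2*x*y - y^2 - y + 1

(a) The degree is 2 — the shape is more complex than any degree-1 curve.
(b) Against the integer gridlines: the curve avoids every integer x-axis point in the box.
(c) Fitting integer coefficients to these (and the overall shape) gives p.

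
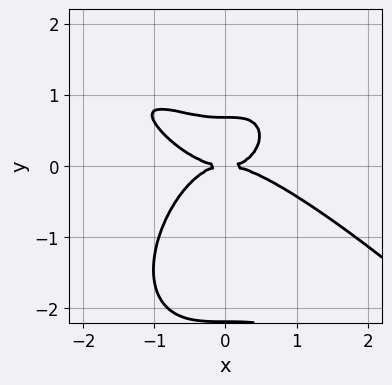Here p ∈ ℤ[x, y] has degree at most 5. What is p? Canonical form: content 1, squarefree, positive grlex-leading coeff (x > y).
(a) deg p = 4.
(b) Against the integer gridlines: it crosses the y-axis at the gridline y = 0; it meets the x-axis at x = 0 (among the integer gridlines).
(c) The integer polynomial consistent with all of this is the stated p.

2*x^4 + 3*x^3*y + 2*y^4 + 3*y^3 - 3*y^2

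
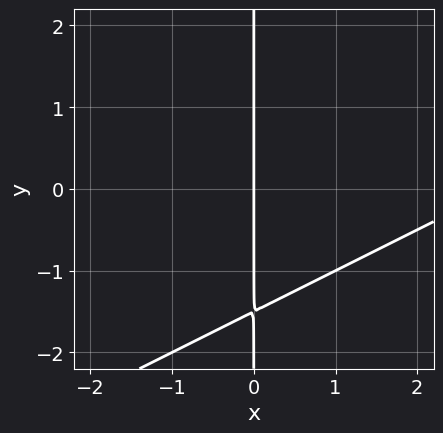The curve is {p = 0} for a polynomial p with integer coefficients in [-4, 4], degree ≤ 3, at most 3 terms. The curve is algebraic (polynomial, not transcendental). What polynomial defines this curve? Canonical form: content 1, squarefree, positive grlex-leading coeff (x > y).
x^2 - 2*x*y - 3*x

(a) Degree: a generic line meets the curve in up to 2 points, so deg p = 2.
(b) Checking where it meets the axes: it crosses the x-axis at the gridline x = 0; the visible y-axis segment lies entirely on the curve.
(c) Putting this together gives p.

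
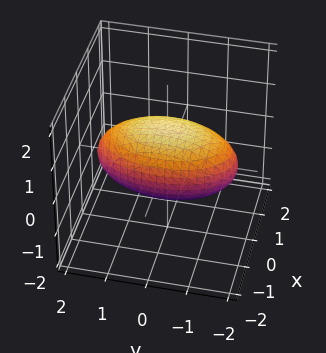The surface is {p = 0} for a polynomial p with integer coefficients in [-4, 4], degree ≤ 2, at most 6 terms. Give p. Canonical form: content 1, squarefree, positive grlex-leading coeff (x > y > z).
1. The degree is 2 — a closed, bounded, convex surface; a quadric.
2. Symmetries: it's symmetric under y → −y, forcing even powers of y; mirror symmetry z ↦ −z ⇒ only even powers of z; it's symmetric under x → −x, forcing even powers of x.
3. Reading off the gridlines: among the integer gridlines, it crosses the x-axis at x ∈ {-1, 1}; the z-axis gridline crossings are at z ∈ {-1, 1}.
4. Matching integer coefficients to the picture gives p.

3*x^2 + y^2 + 3*z^2 - 3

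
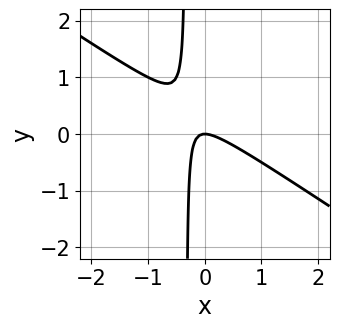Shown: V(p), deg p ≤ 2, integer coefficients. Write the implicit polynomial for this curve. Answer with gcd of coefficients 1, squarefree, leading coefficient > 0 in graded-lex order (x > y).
2*x^2 + 3*x*y + y

First, degree: the shape is more complex than any degree-1 curve, so deg p = 2.
Then, reading off the gridlines: one y-axis crossing is at y = 0; one x-axis crossing is at x = 0.
Finally, the integer polynomial consistent with all of this is the stated p.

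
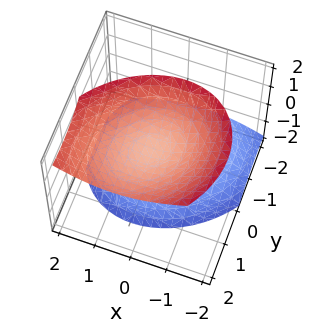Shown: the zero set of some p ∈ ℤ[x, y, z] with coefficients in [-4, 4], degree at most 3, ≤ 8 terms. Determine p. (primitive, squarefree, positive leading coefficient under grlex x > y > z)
2*x^2 - x*y + 2*y^2 - 2*y*z - 2*z^2 + 1

First, I count 2 distinct pieces.
Next, degree: a generic line meets the surface in up to 2 points, so deg p = 2.
Then, against the integer gridlines: no x-intercept at any integer in the box; the surface avoids every integer y-axis point in the box.
Finally, fitting integer coefficients to these (and the overall shape) gives p.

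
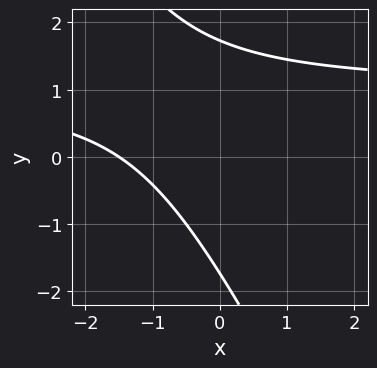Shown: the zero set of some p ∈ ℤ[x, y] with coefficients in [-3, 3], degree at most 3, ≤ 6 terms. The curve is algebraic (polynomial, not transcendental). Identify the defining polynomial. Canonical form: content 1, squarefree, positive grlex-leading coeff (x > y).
2*x*y + y^2 - 2*x - 3

(a) deg p = 2. The shape is more complex than any degree-1 curve.
(b) The integer polynomial consistent with all of this is the stated p.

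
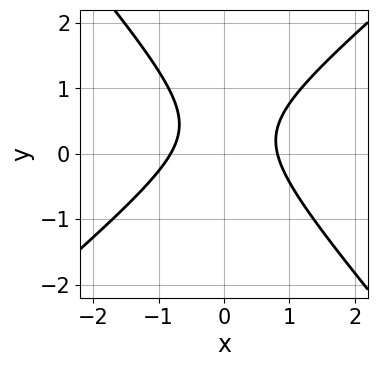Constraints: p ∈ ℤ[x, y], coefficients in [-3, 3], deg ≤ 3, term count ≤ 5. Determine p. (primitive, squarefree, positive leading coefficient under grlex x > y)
(a) Degree: the shape is more complex than any degree-1 curve, so deg p = 2.
(b) Checking where it meets the axes: the curve avoids every integer y-axis point in the box.
(c) Matching integer coefficients to the picture gives p.

3*x^2 - x*y - 3*y^2 + 2*y - 2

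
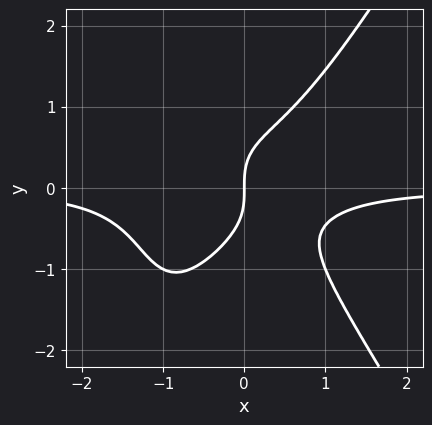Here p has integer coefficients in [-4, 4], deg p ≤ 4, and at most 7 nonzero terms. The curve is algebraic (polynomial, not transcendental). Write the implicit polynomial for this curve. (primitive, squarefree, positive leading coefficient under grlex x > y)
First, degree: no degree-3 curve has this shape, so deg p = 4.
Next, observable constraints: one y-axis crossing is at y = 0; one x-axis crossing is at x = 0.
Finally, putting this together gives p.

3*x^3*y - x*y^3 + 2*x^2*y - 2*y^3 + 2*x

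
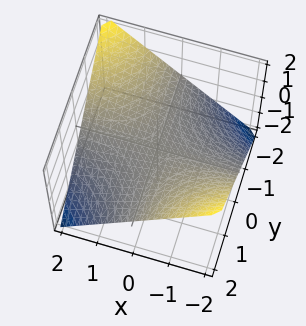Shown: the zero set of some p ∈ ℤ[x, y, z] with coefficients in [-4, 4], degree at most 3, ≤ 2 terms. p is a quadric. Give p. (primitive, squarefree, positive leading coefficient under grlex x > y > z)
x*y + 2*z

First, degree: a hyperbolic paraboloid; a quadric, so deg p = 2.
Then, observable constraints: every point of the y-axis in the box is on the surface; one z-axis crossing is at z = 0; every point of the x-axis in the box is on the surface.
Finally, matching integer coefficients to the picture gives p.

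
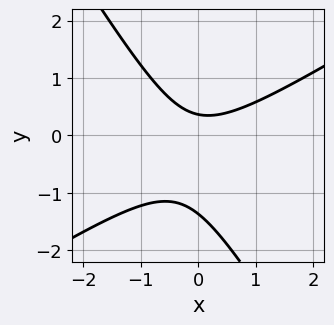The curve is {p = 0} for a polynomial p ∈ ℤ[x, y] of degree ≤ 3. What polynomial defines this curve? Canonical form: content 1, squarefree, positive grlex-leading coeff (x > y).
2*x^2 - 2*x*y - 2*y^2 - 2*y + 1

First, degree: a generic line meets the curve in up to 2 points, so deg p = 2.
Then, against the integer gridlines: no x-intercept at any integer in the box.
Finally, matching integer coefficients to the picture gives p.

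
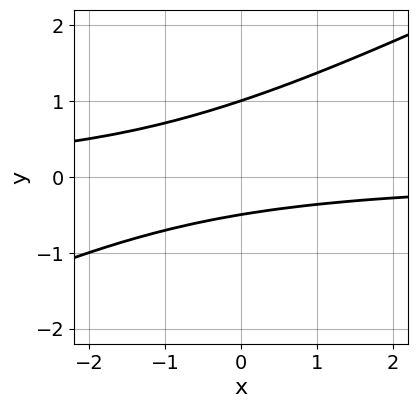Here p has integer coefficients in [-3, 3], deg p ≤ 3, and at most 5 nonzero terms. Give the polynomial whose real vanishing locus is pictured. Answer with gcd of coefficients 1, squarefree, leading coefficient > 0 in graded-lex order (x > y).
(a) Degree: a generic line meets the curve in up to 2 points, so deg p = 2.
(b) Checking where it meets the axes: it crosses the y-axis at the gridline y = 1; it misses every integer gridline on the x-axis.
(c) Solving for integer coefficients yields p as stated.

x*y - 2*y^2 + y + 1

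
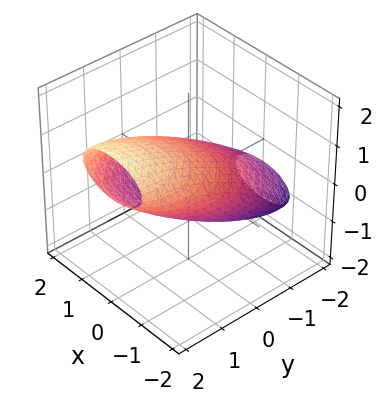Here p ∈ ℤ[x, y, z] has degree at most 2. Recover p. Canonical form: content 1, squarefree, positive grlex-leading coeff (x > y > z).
1. deg p = 2. A generic line meets the surface in up to 2 points.
2. The integer polynomial consistent with all of this is the stated p.

x^2 + y^2 - 3*y*z + 3*z^2 - 2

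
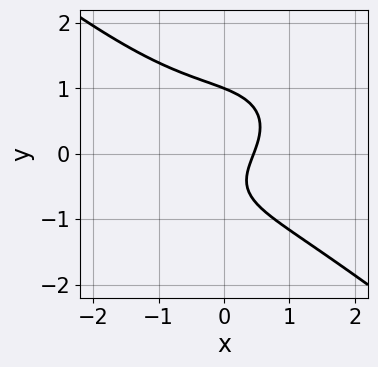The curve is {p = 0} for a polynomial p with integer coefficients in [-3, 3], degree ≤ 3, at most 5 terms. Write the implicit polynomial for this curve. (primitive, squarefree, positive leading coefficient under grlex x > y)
x^3 + 2*y^3 + 2*x - y - 1

Degree: the shape is more complex than any degree-2 curve, so deg p = 3.
Checking where it meets the axes: one y-axis crossing is at y = 1.
Putting this together gives p.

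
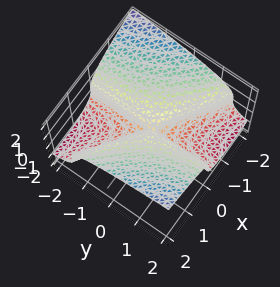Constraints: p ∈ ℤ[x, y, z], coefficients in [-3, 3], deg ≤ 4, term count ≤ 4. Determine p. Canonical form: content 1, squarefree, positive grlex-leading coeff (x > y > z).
3*z^3 - 2*x^2 - 3*x*y

First, degree: no degree-2 surface has this shape, so deg p = 3.
Then, against the integer gridlines: the visible y-axis segment lies entirely on the surface; it crosses the z-axis at the gridline z = 0; one x-axis crossing is at x = 0.
Finally, matching integer coefficients to the picture gives p.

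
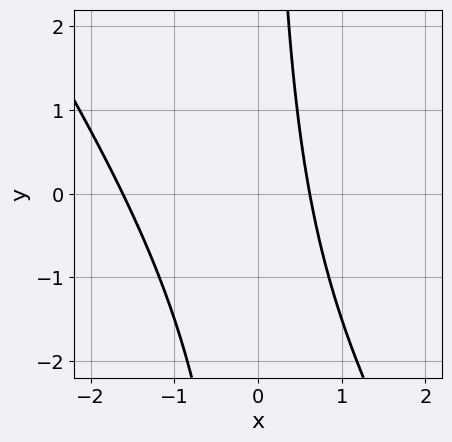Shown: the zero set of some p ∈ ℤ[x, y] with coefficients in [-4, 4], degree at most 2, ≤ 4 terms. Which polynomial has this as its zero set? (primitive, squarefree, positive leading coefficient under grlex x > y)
1. The degree is 2 — no degree-1 curve has this shape.
2. Reading off the gridlines: no y-intercept at any integer in the box.
3. Together with the visible shape, these determine p as stated.

3*x^2 + 2*x*y + 3*x - 3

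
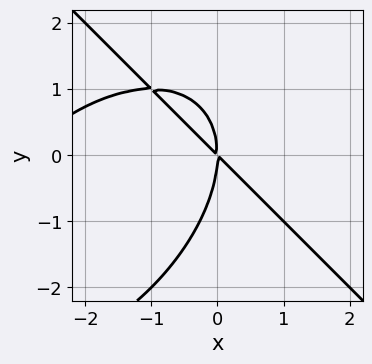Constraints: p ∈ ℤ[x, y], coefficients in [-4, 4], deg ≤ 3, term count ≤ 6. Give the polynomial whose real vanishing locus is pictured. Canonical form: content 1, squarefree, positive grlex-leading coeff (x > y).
1. Degree: a generic line meets the curve in up to 3 points, so deg p = 3.
2. From the visible intercepts: it meets the y-axis at y = 0 (among the integer gridlines); one x-axis crossing is at x = 0.
3. Putting this together gives p.

x^3 + y^3 + 3*x^2 + 3*x*y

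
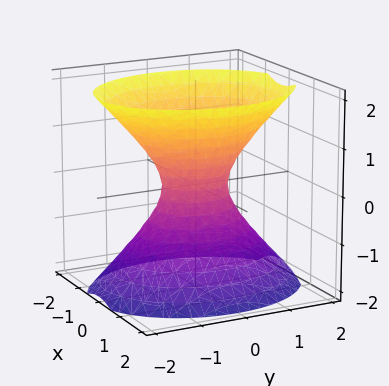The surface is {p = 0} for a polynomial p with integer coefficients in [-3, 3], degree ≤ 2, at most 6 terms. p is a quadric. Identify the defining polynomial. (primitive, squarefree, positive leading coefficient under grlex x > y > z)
3*x^2 + 2*y^2 - 2*z^2 - 1

The degree is 2 — one connected sheet with a waist; a quadric.
Symmetries: the y ↦ −y reflection is a symmetry, so y appears only in even powers; mirror symmetry z ↦ −z ⇒ only even powers of z; mirror symmetry x ↦ −x ⇒ only even powers of x.
Checking where it meets the axes: it misses every integer gridline on the z-axis.
Solving for integer coefficients yields p as stated.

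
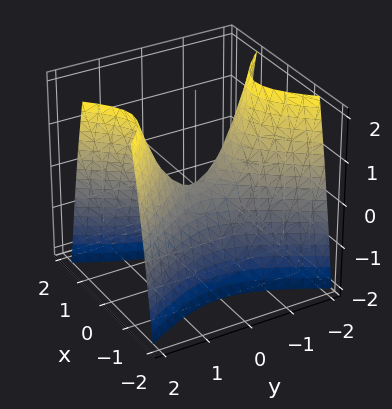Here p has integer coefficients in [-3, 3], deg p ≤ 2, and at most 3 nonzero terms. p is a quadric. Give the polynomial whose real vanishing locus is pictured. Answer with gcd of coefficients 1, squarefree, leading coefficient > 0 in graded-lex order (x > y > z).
1. deg p = 2.
2. Symmetries: the x ↦ −x reflection is a symmetry, so x appears only in even powers; mirror symmetry y ↦ −y ⇒ only even powers of y.
3. Checking where it meets the axes: one x-axis crossing is at x = 0; it meets the y-axis at y = 0 (among the integer gridlines); it crosses the z-axis at the gridline z = 0.
4. Assembling these constraints gives the stated polynomial.

2*x^2 - y^2 + z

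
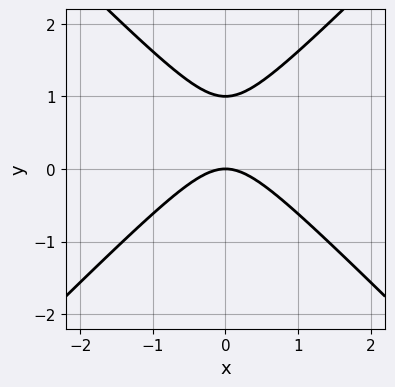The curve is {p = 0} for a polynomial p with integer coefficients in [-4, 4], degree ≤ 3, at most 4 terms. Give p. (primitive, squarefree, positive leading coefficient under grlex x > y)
x^2 - y^2 + y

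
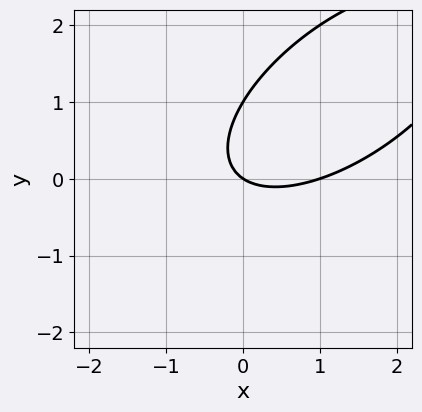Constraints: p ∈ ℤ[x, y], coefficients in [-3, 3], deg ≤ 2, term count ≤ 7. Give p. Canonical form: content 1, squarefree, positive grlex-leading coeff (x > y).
2*x^2 - 3*x*y + 3*y^2 - 2*x - 3*y

First, degree: no degree-1 curve has this shape, so deg p = 2.
Then, from the visible intercepts: among the integer gridlines, it crosses the y-axis at y ∈ {0, 1}; the x-axis gridline crossings are at x ∈ {0, 1}.
Finally, assembling these constraints gives the stated polynomial.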